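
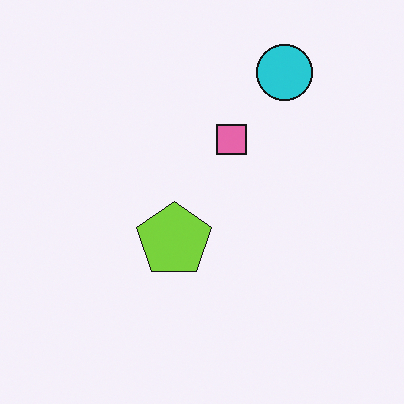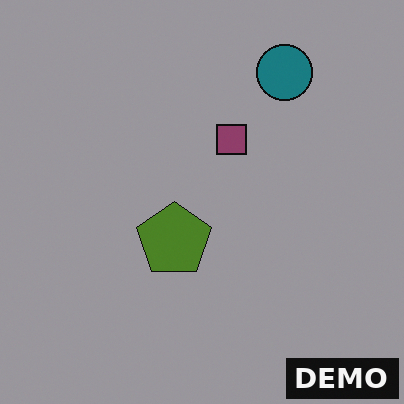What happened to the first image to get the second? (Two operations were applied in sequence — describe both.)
The image was darkened a lot, then watermarked with the text "DEMO" in the lower-right corner.

Every pixel — background and shapes alike — is uniformly darkened. A dark label reading "DEMO" appears in the lower-right corner.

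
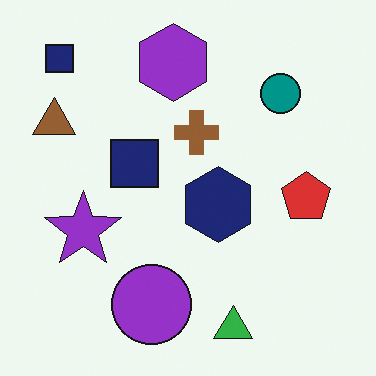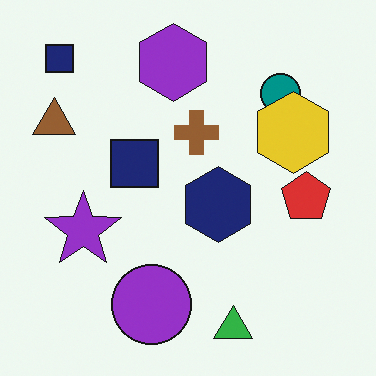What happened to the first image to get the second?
Overlaid with an additional yellow hexagon.

A yellow hexagon appears in the second image that is absent from the first.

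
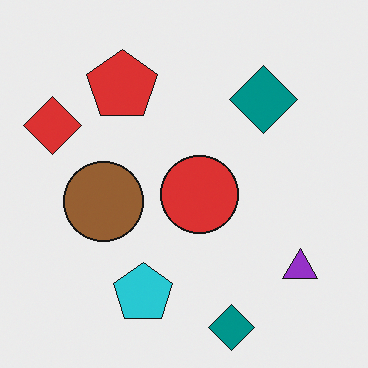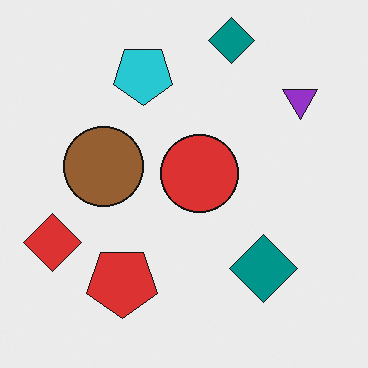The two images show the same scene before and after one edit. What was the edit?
The transformation is: flipped vertically (top ↔ bottom).

The cyan pentagon is in the bottom of the first image and the top of the second — shapes on opposite sides of the horizontal midline have swapped in a mirror flip.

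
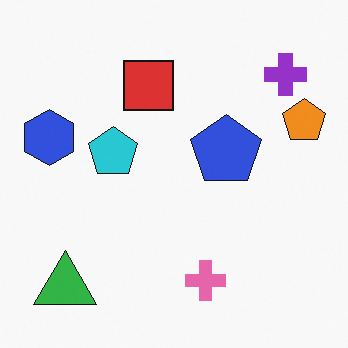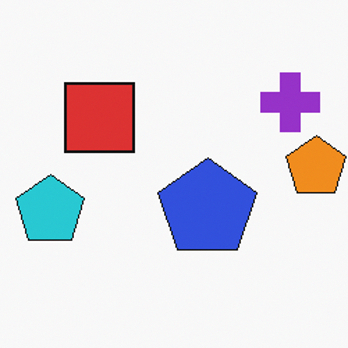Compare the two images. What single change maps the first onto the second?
The second image is the first cropped slightly and scaled back up.

The visible shapes are larger and the field of view is narrower; shapes near the original edges may be partly or wholly outside the frame — a crop-and-rescale.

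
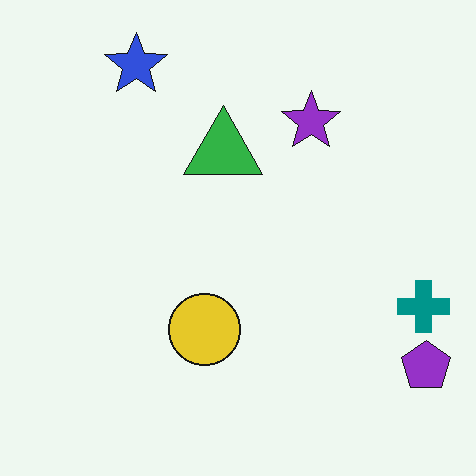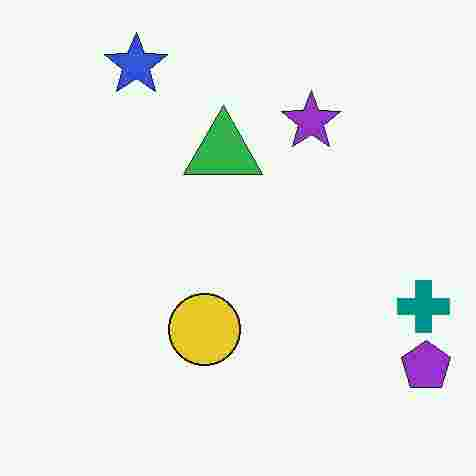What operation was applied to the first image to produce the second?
Heavily JPEG-compressed with obvious blocking artifacts.

Blocky 8×8 compression artifacts appear around shape edges and the flat background shows ringing — characteristic JPEG degradation.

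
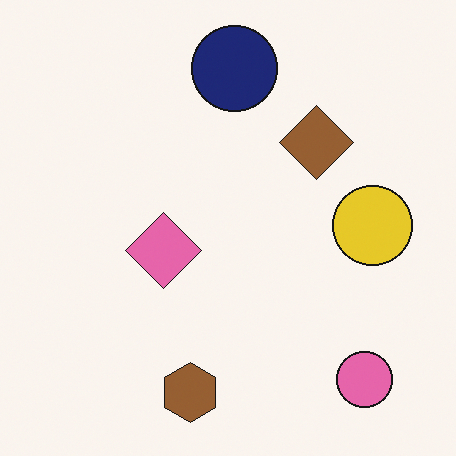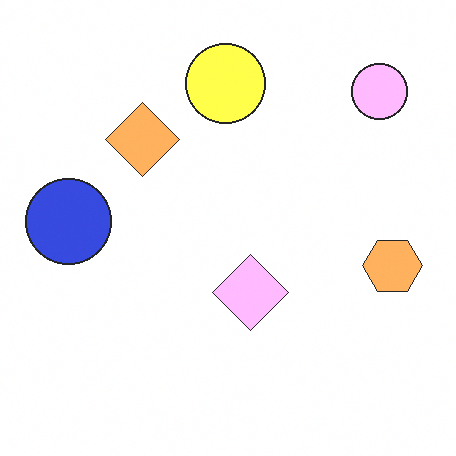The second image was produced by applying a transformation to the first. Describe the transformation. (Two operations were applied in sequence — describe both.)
The image was rotated 90° counter-clockwise, then brightened a lot.

The pink circle sits in the bottom-right of the first image and the top-right of the second — consistent with a whole-image 90° counter-clockwise rotation. Every pixel — background and shapes alike — is uniformly brightened.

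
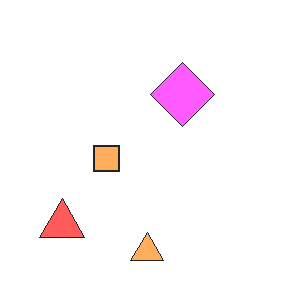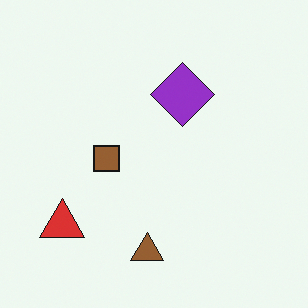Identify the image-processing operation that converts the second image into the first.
This is the original image brightened a lot.

Every pixel — background and shapes alike — is uniformly brightened.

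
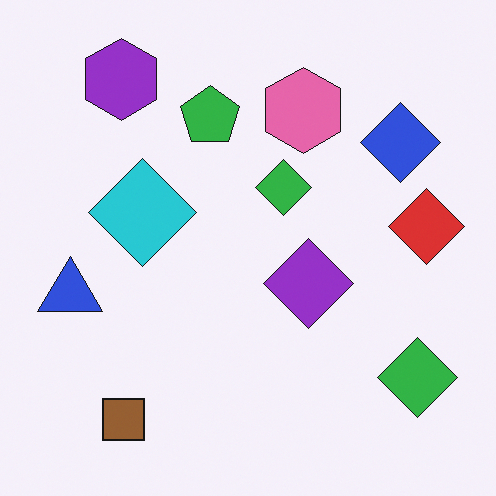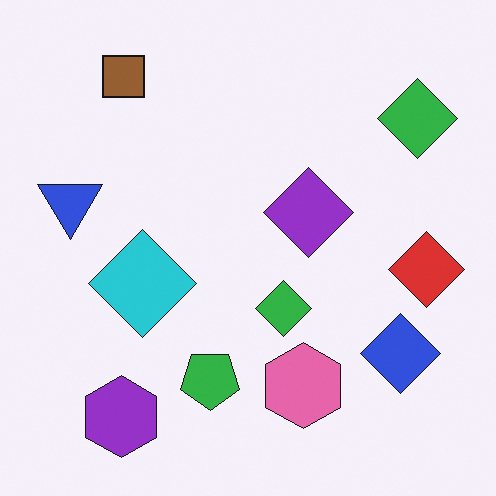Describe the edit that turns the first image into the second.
The second image is the first flipped vertically (top ↔ bottom).

The brown square is in the bottom-left of the first image and the top-left of the second — shapes on opposite sides of the horizontal midline have swapped in a mirror flip.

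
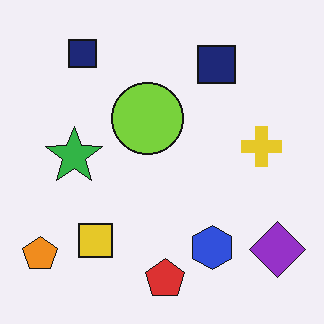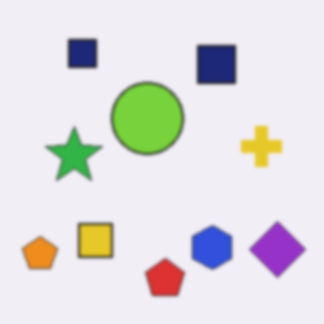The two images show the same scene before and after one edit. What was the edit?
This is the original image given a subtle gaussian blur.

Shape edges and outlines are uniformly softened across the whole image.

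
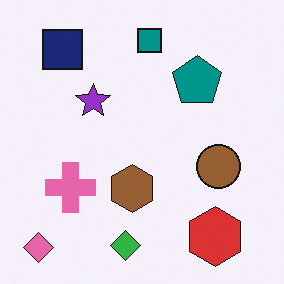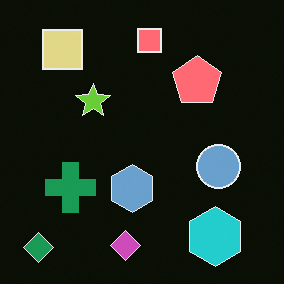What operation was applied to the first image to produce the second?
The second image is the first color-inverted (negative).

The light background has become dark and every shape's color is its complement — a photographic negative.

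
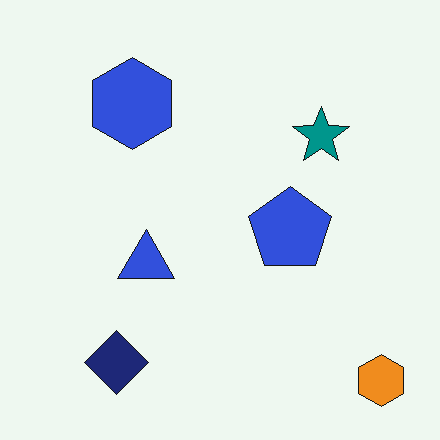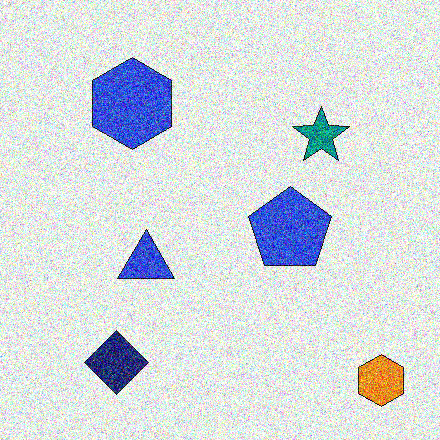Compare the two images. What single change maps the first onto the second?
It was degraded with strong gaussian noise.

Random speckle covers the whole image, including the flat background.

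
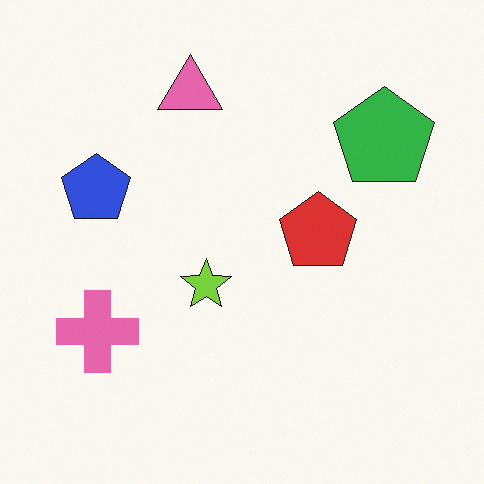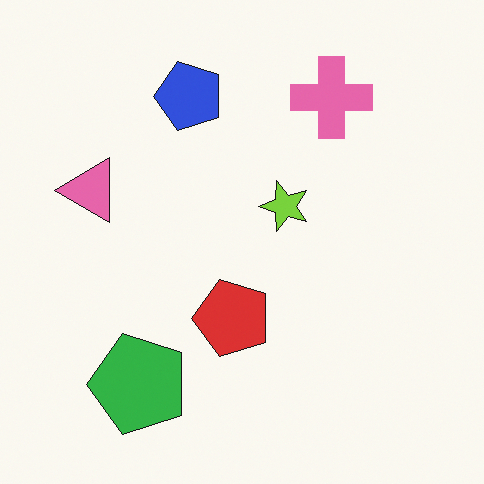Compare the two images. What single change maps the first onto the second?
The transformation is: transposed (reflected across the top-left ↔ bottom-right diagonal).

Shapes have swapped their row and column positions — what was in the top-right is now in the bottom-left — a diagonal reflection.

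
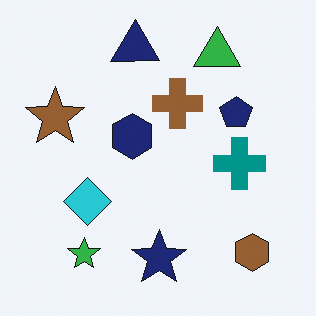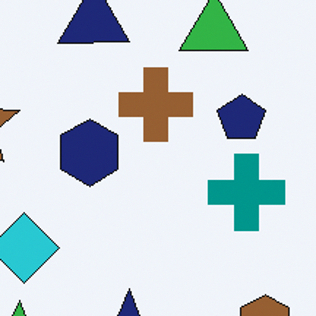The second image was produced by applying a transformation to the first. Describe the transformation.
It was cropped to a modestly smaller region and rescaled.

The visible shapes are larger and the field of view is narrower; shapes near the original edges may be partly or wholly outside the frame — a crop-and-rescale.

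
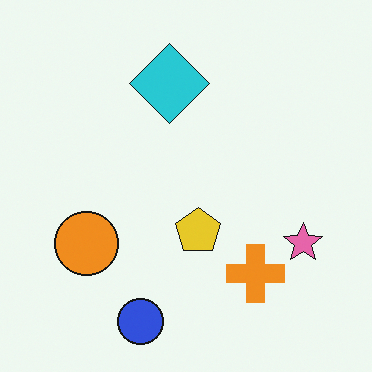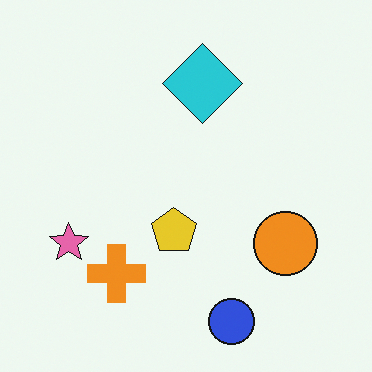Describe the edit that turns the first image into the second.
It was flipped horizontally (left ↔ right).

The pink star is in the right of the first image and the left of the second — shapes on opposite sides of the vertical midline have swapped in a mirror flip.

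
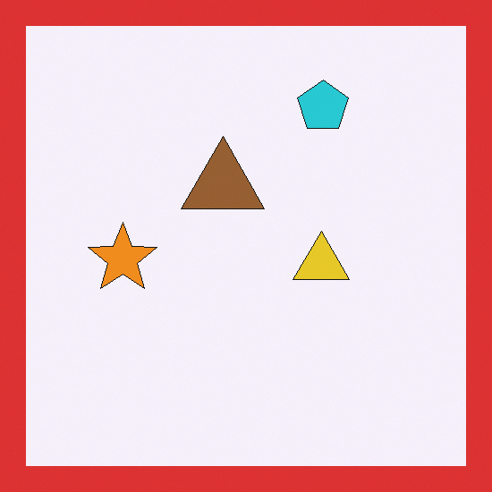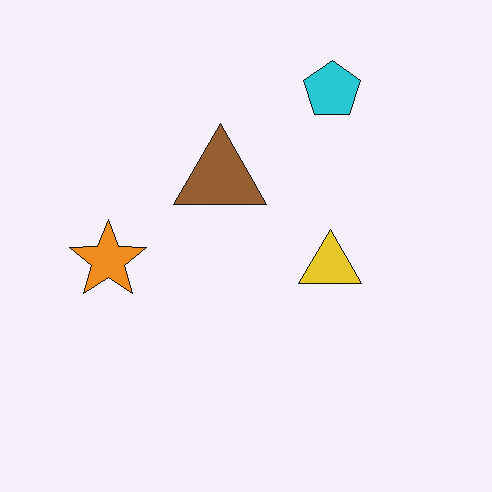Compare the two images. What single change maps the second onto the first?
It was framed with a red border.

A solid red frame runs around the edge of the first image, with the content slightly shrunk inside it.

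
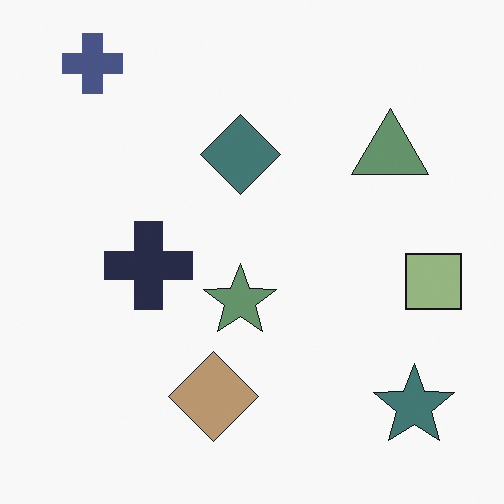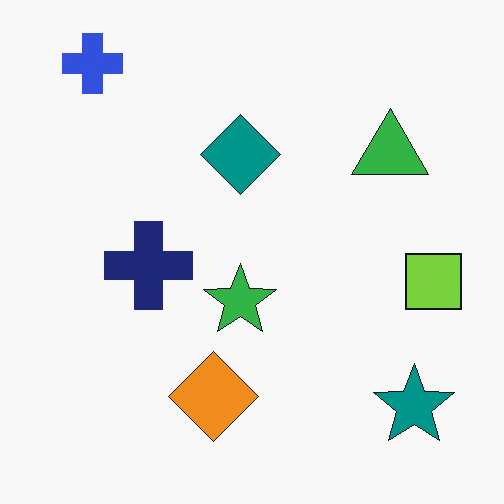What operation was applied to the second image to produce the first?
The image was made much more muted (saturation change).

All colors are more muted and greyish — a global saturation change.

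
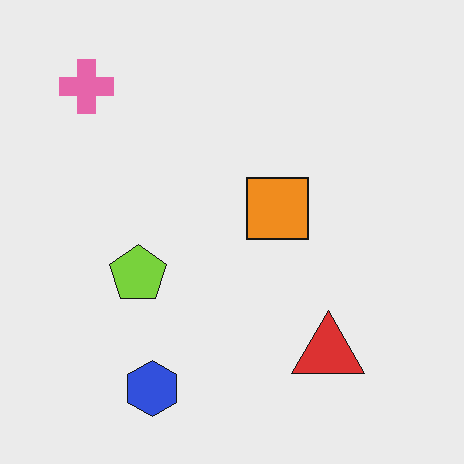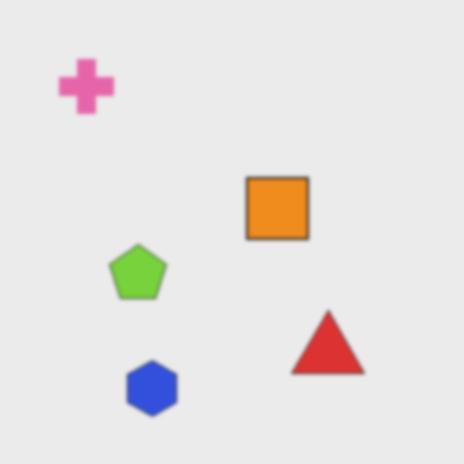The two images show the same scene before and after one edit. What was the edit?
The second image is the first slightly softened.

Shape edges and outlines are uniformly softened across the whole image.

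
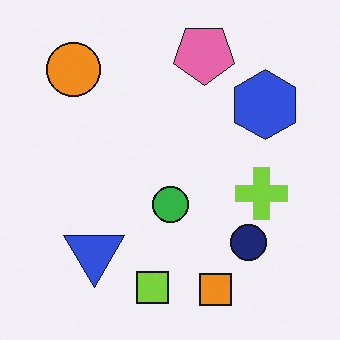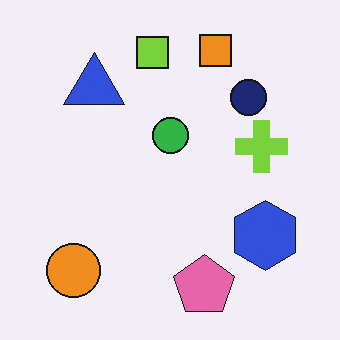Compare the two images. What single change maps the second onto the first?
Flipped vertically (top ↔ bottom).

The orange square is in the top of the second image and the bottom of the first — shapes on opposite sides of the horizontal midline have swapped in a mirror flip.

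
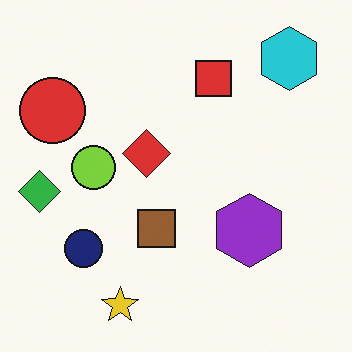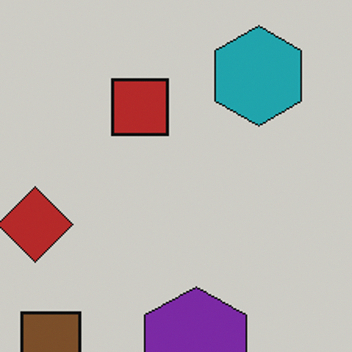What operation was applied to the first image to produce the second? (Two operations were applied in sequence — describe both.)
It was slightly darkened, then cropped slightly and scaled back up.

Every pixel — background and shapes alike — is uniformly darkened. The visible shapes are larger and the field of view is narrower; shapes near the original edges may be partly or wholly outside the frame — a crop-and-rescale.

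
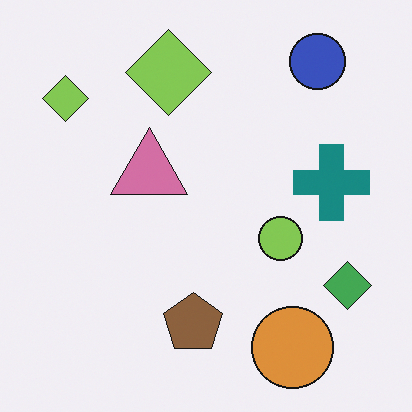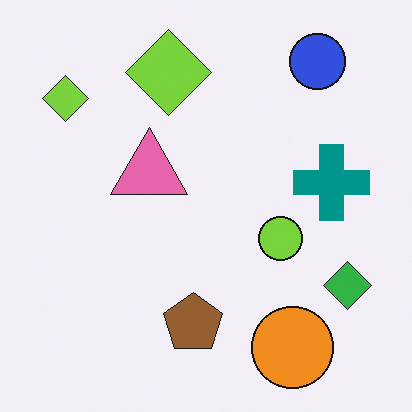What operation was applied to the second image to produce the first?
This is the original image slightly desaturated.

All colors are more muted and greyish — a global saturation change.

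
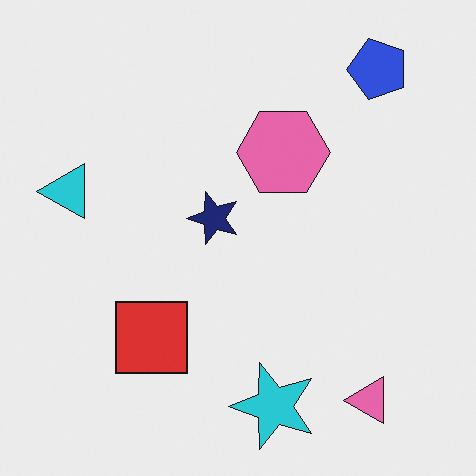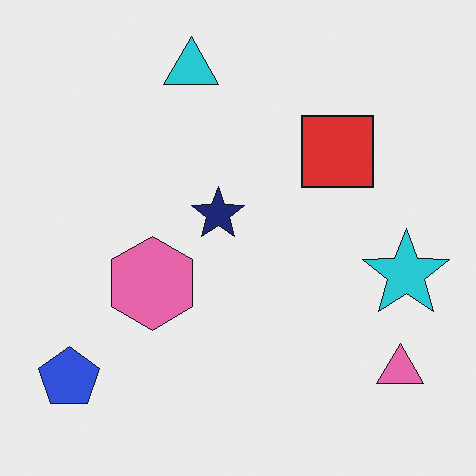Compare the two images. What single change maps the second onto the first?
The first image is the second transposed (reflected across the top-left ↔ bottom-right diagonal).

Shapes have swapped their row and column positions — what was in the top-right is now in the bottom-left — a diagonal reflection.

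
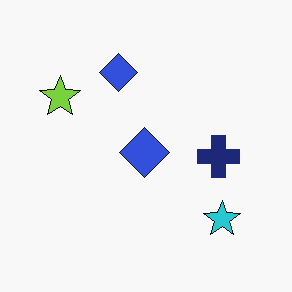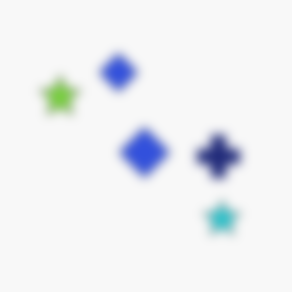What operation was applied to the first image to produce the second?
The image was heavily blurred.

Shape edges and outlines are uniformly softened across the whole image.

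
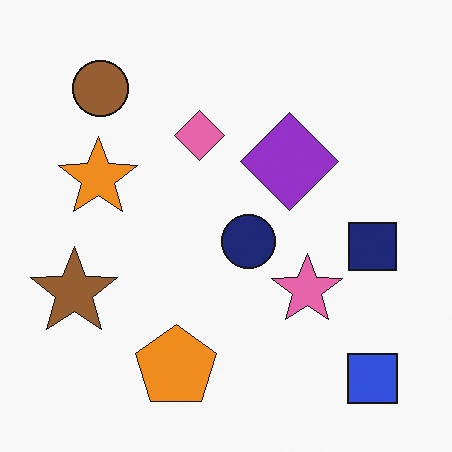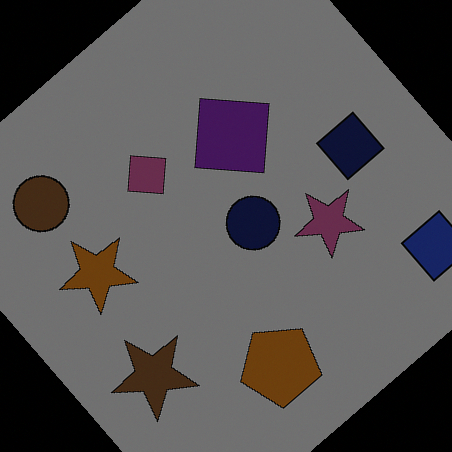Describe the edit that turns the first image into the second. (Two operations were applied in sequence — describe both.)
The second image is the first darkened a lot, then rotated counter-clockwise by a large amount — several tens of degrees.

Every pixel — background and shapes alike — is uniformly darkened. Every shape is tilted by the same angle and the image corners show triangular fill wedges — a whole-image rotation by a non-right angle.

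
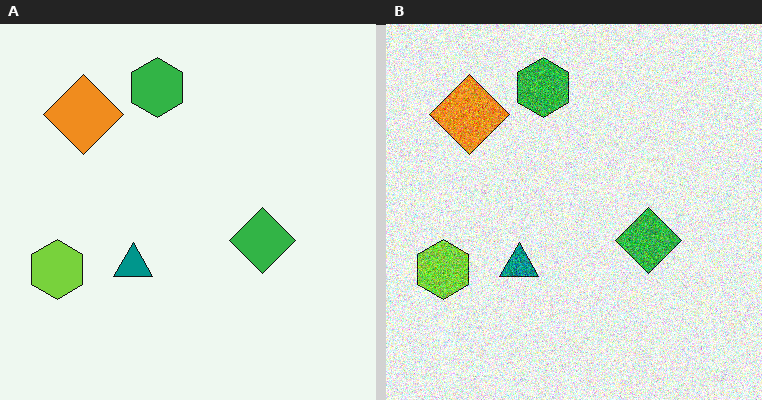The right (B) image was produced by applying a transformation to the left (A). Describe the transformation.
The right (B) image is the left (A) degraded with a thick layer of grain.

Random speckle covers the whole image, including the flat background.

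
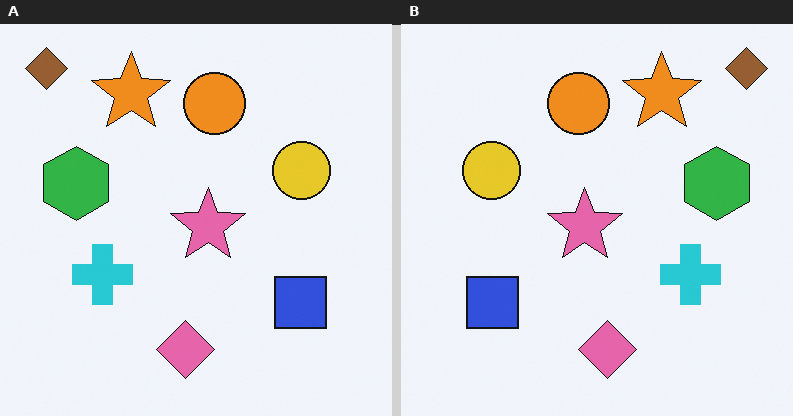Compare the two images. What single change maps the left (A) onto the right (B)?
It was flipped horizontally (left ↔ right).

The brown diamond is in the top-left of the left (A) image and the top-right of the right (B) — shapes on opposite sides of the vertical midline have swapped in a mirror flip.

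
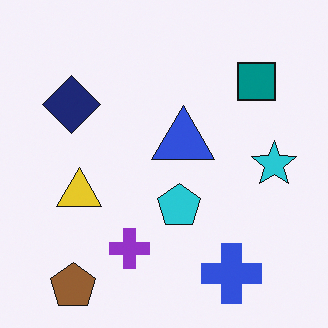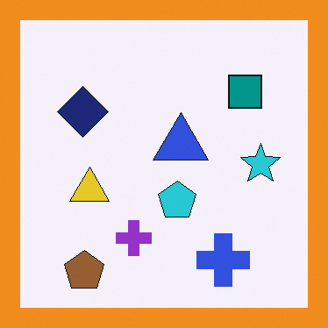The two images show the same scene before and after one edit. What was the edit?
The transformation is: framed with a orange border.

A solid orange frame runs around the edge of the second image, with the content slightly shrunk inside it.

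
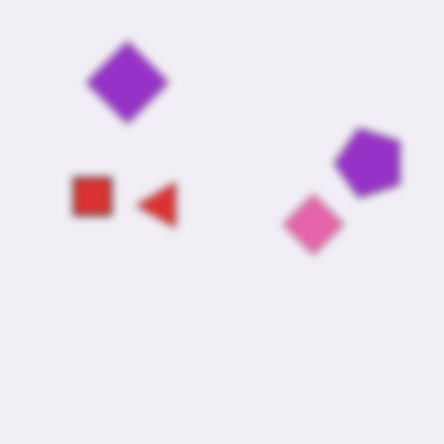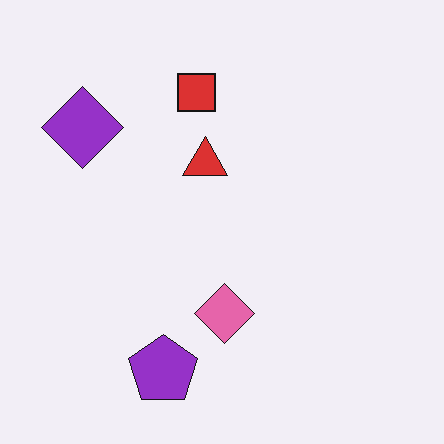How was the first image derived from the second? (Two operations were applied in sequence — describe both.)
It was transposed (reflected across the top-left ↔ bottom-right diagonal), then moderately blurred.

Shapes have swapped their row and column positions — what was in the top-right is now in the bottom-left — a diagonal reflection. Shape edges and outlines are uniformly softened across the whole image.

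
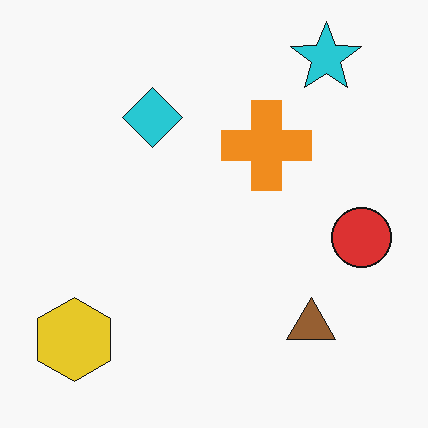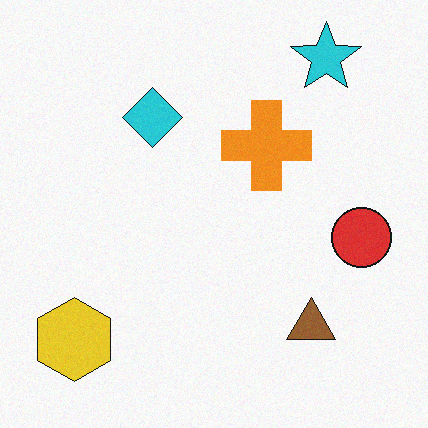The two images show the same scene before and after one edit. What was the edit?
Degraded with light additive noise.

Random speckle covers the whole image, including the flat background.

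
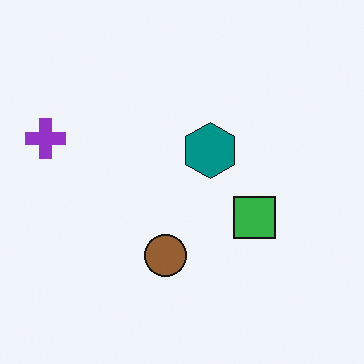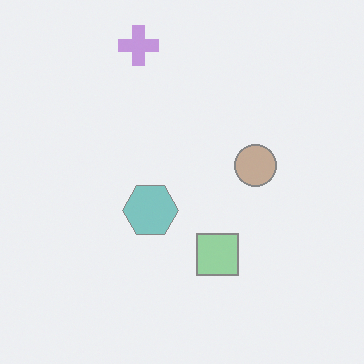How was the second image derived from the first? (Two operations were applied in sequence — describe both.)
The second image is the first given much lower contrast, then transposed (reflected across the top-left ↔ bottom-right diagonal).

Tones are pushed toward mid-grey across the whole image — a global contrast change. Shapes have swapped their row and column positions — what was in the top-right is now in the bottom-left — a diagonal reflection.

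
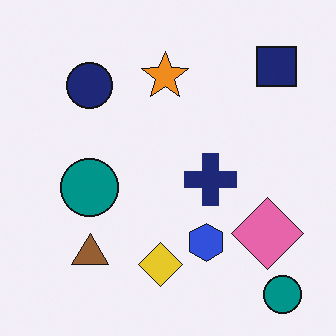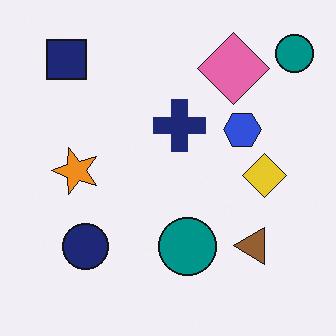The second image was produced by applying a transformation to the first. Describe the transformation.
This is the original image rotated 90° counter-clockwise.

The navy square sits in the top-right of the first image and the top-left of the second — consistent with a whole-image 90° counter-clockwise rotation.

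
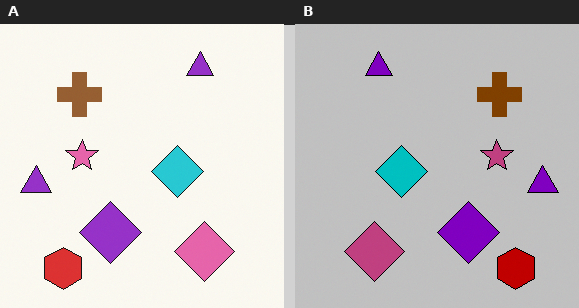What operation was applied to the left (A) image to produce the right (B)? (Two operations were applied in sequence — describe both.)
The transformation is: heavily posterized to just a handful of flat colors, then flipped horizontally (left ↔ right).

Each flat color has snapped to a coarser quantized level — most visibly, the near-white background has dropped to a flat grey. The red hexagon is in the bottom-left of the left (A) image and the bottom-right of the right (B) — shapes on opposite sides of the vertical midline have swapped in a mirror flip.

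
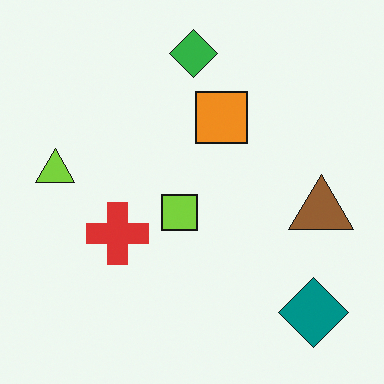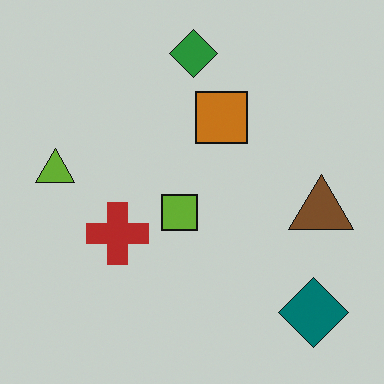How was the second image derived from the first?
Darkened a little.

Every pixel — background and shapes alike — is uniformly darkened.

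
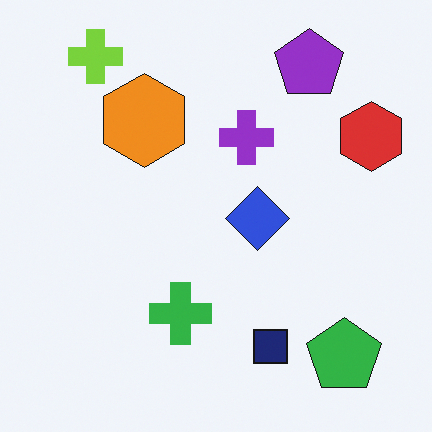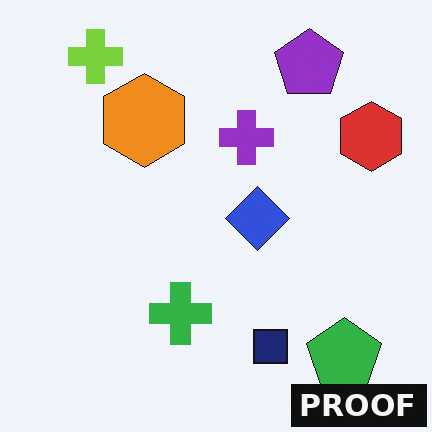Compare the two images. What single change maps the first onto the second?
The transformation is: watermarked with the text "PROOF" in the lower-right corner.

A dark label reading "PROOF" appears in the lower-right corner.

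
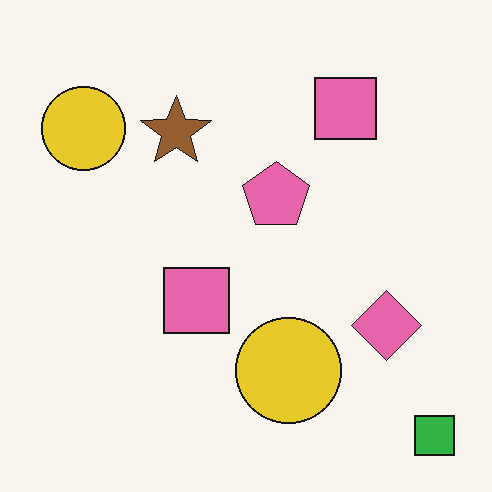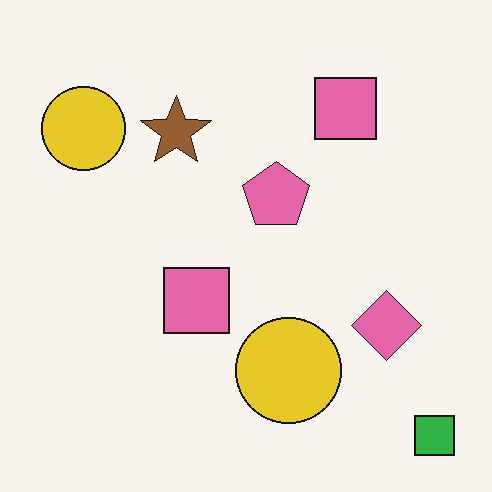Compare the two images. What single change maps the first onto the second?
The second image is the first given moderate JPEG compression.

Blocky 8×8 compression artifacts appear around shape edges and the flat background shows ringing — characteristic JPEG degradation.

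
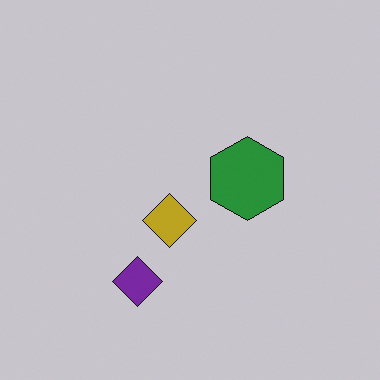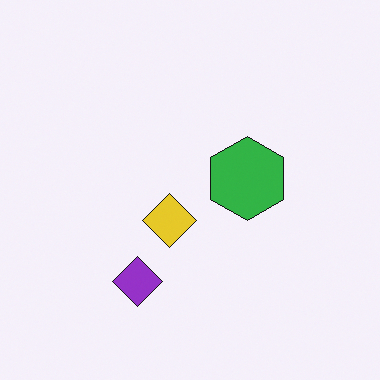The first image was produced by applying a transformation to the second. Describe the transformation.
The first image is the second darkened a little.

Every pixel — background and shapes alike — is uniformly darkened.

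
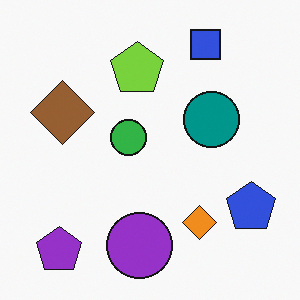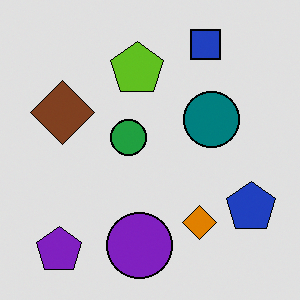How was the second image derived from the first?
The transformation is: moderately posterized.

Each flat color has snapped to a coarser quantized level — most visibly, the near-white background has dropped to a flat grey.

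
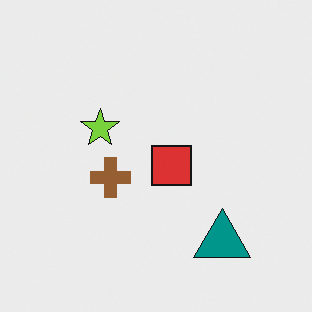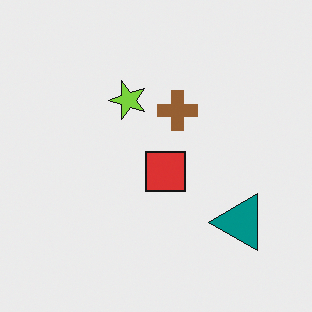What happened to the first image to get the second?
The image was transposed (reflected across the top-left ↔ bottom-right diagonal).

Shapes have swapped their row and column positions — what was in the top-right is now in the bottom-left — a diagonal reflection.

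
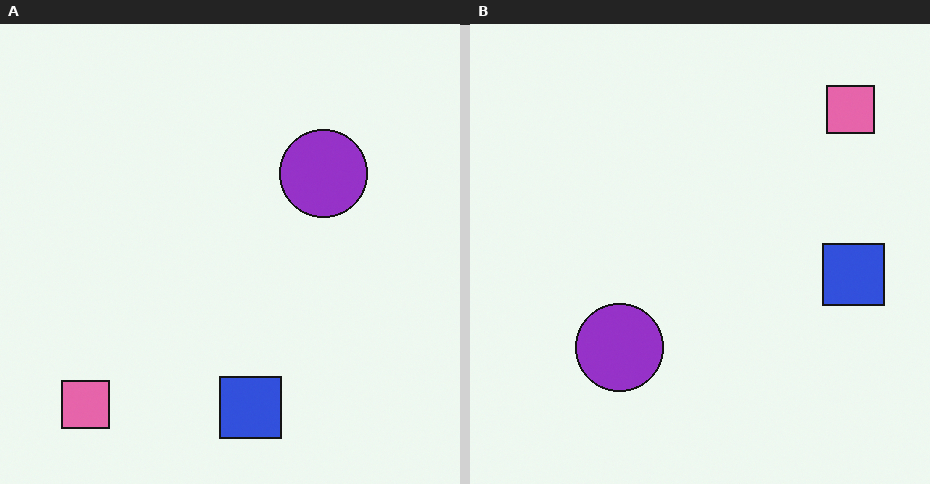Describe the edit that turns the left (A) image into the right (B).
This is the original image transposed (reflected across the top-left ↔ bottom-right diagonal).

Shapes have swapped their row and column positions — what was in the top-right is now in the bottom-left — a diagonal reflection.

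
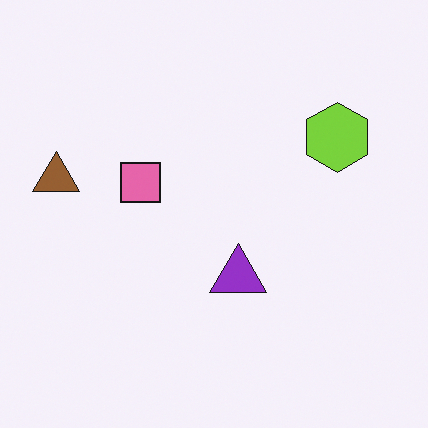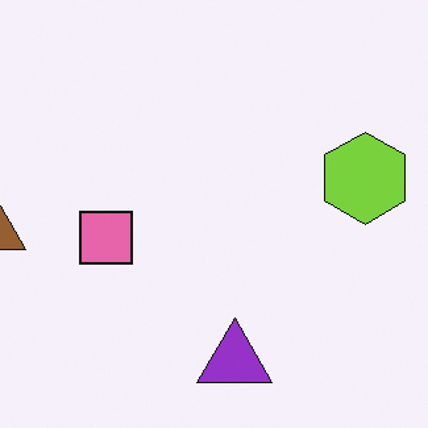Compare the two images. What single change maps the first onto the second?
The image was cropped slightly and scaled back up.

The visible shapes are larger and the field of view is narrower; shapes near the original edges may be partly or wholly outside the frame — a crop-and-rescale.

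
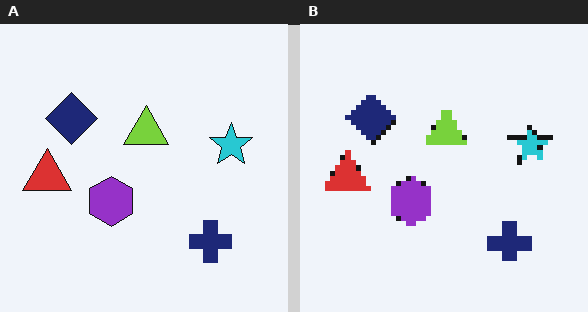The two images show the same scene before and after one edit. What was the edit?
It was lightly pixelated (a mild mosaic effect).

Shapes are reduced to large square blocks; fine edges and outlines are lost — a downscale-then-upscale (mosaic) effect.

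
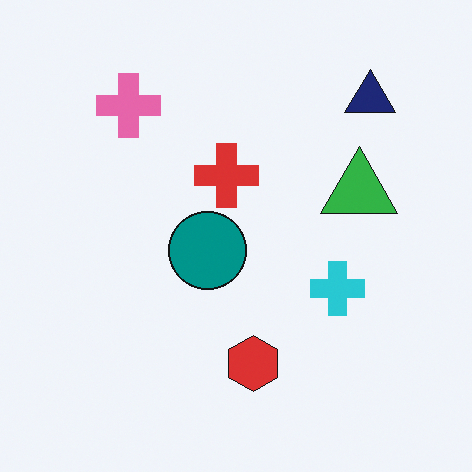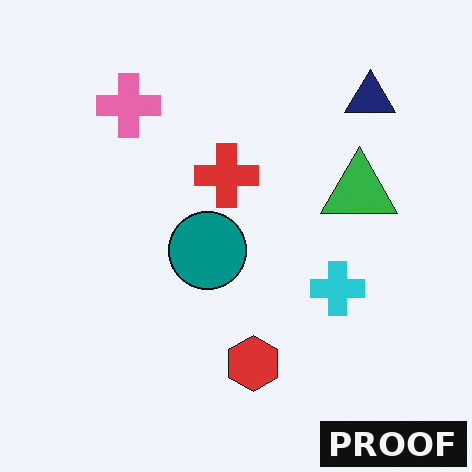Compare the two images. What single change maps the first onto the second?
The second image is the first watermarked with the text "PROOF" in the lower-right corner.

A dark label reading "PROOF" appears in the lower-right corner.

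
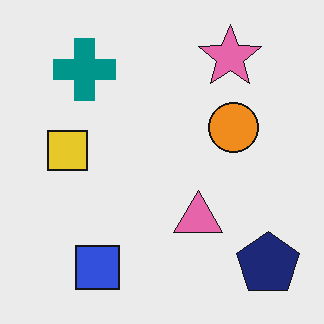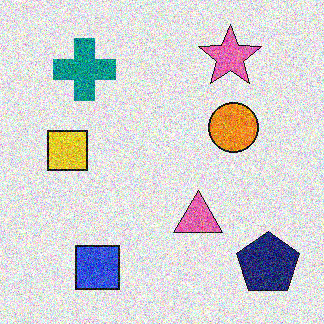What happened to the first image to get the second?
The second image is the first degraded with strong gaussian noise.

Random speckle covers the whole image, including the flat background.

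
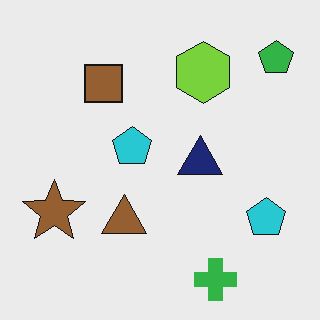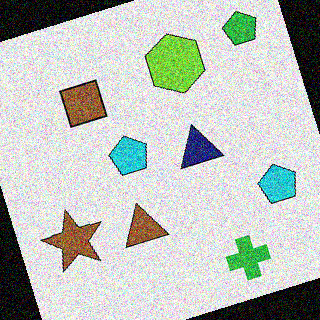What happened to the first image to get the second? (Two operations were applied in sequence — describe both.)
The image was rotated counter-clockwise by a clearly visible amount, then degraded with strong gaussian noise.

Every shape is tilted by the same angle and the image corners show triangular fill wedges — a whole-image rotation by a non-right angle. Random speckle covers the whole image, including the flat background.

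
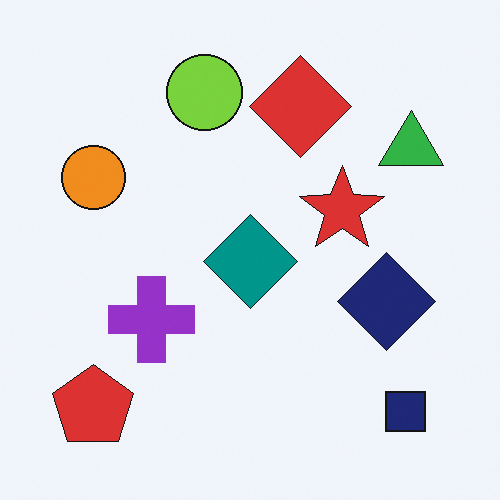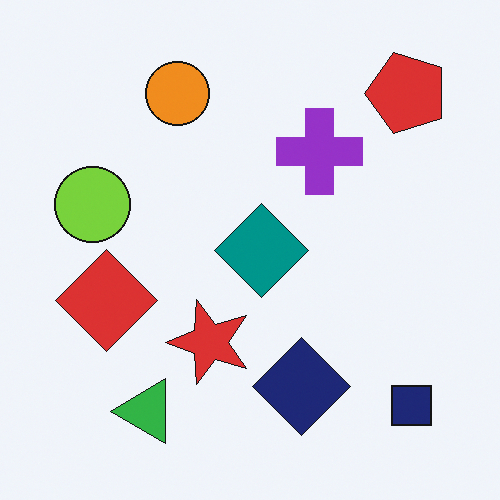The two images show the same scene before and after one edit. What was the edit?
The second image is the first transposed (reflected across the top-left ↔ bottom-right diagonal).

Shapes have swapped their row and column positions — what was in the top-right is now in the bottom-left — a diagonal reflection.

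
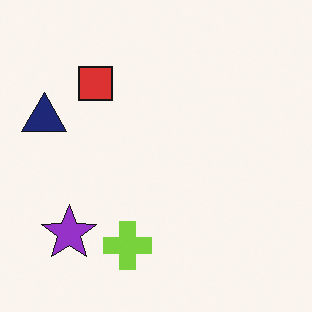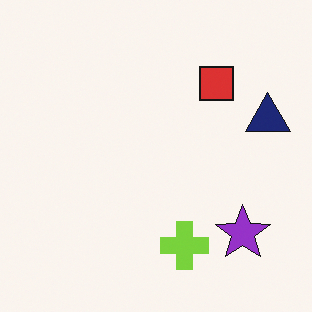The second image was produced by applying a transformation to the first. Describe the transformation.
It was flipped horizontally (left ↔ right).

The navy triangle is in the left of the first image and the right of the second — shapes on opposite sides of the vertical midline have swapped in a mirror flip.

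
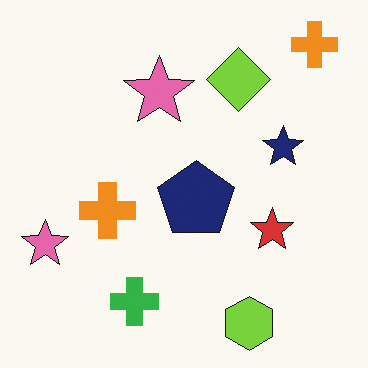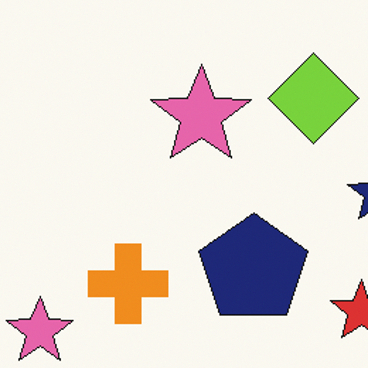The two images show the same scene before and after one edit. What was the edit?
It was cropped to a modestly smaller region and rescaled.

The visible shapes are larger and the field of view is narrower; shapes near the original edges may be partly or wholly outside the frame — a crop-and-rescale.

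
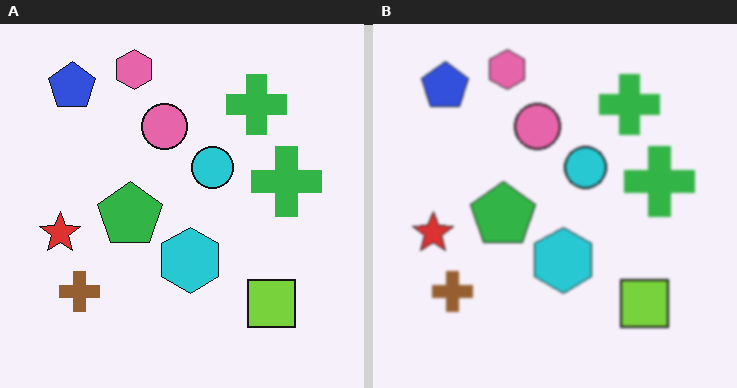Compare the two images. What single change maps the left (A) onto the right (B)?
This is the original image given a subtle gaussian blur.

Shape edges and outlines are uniformly softened across the whole image.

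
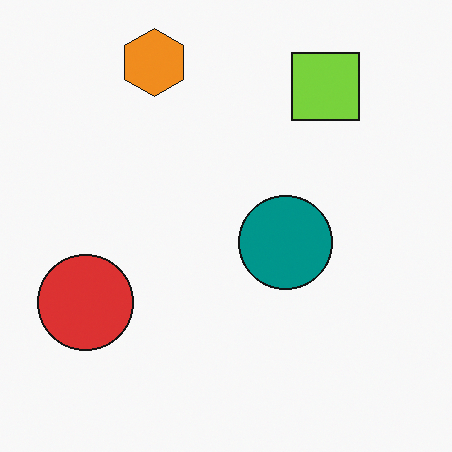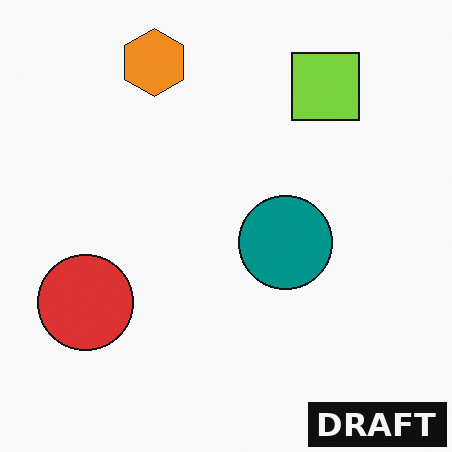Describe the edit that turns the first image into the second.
The transformation is: watermarked with the text "DRAFT" in the lower-right corner.

A dark label reading "DRAFT" appears in the lower-right corner.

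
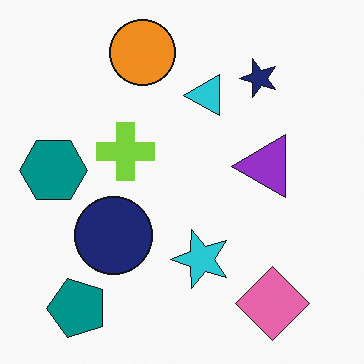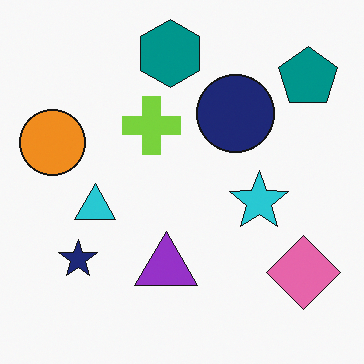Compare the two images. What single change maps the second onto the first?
The image was transposed (reflected across the top-left ↔ bottom-right diagonal).

Shapes have swapped their row and column positions — what was in the top-right is now in the bottom-left — a diagonal reflection.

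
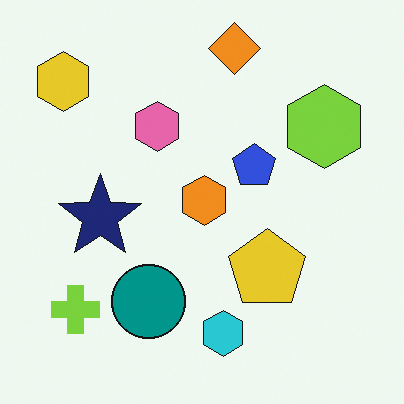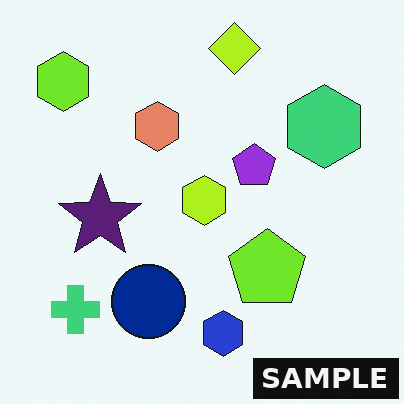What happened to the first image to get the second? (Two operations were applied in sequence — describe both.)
This is the original image hue-shifted by a small amount, then watermarked with the text "SAMPLE" in the lower-right corner.

Every shape's color has rotated by the same amount around the hue wheel — a uniform hue shift. A dark label reading "SAMPLE" appears in the lower-right corner.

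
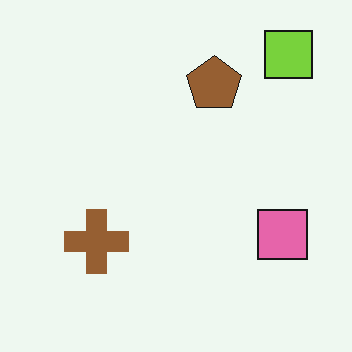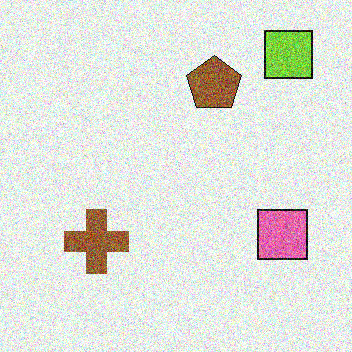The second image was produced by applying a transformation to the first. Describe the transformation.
It was degraded with strong gaussian noise.

Random speckle covers the whole image, including the flat background.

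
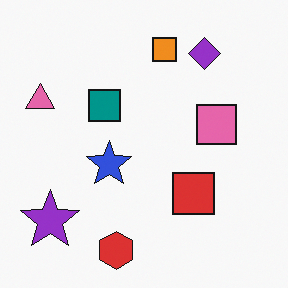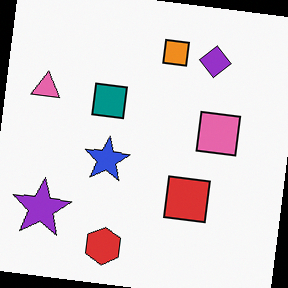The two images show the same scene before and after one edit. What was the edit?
This is the original image rotated clockwise by a small amount.

Every shape is tilted by the same angle and the image corners show triangular fill wedges — a whole-image rotation by a non-right angle.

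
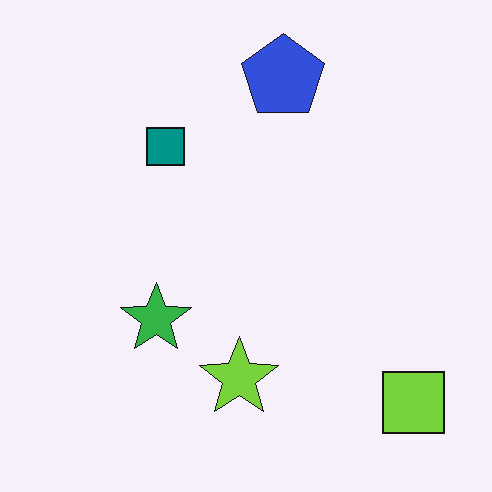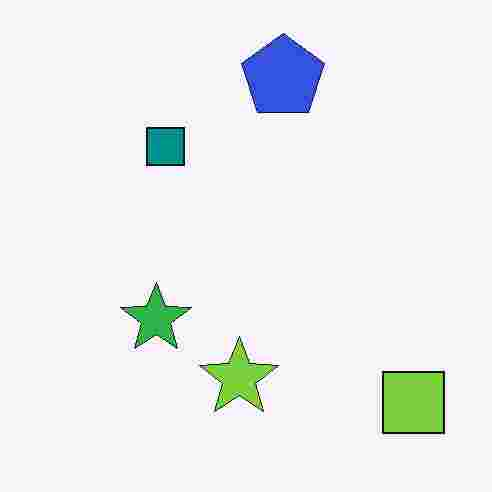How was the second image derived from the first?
This is the original image heavily JPEG-compressed with obvious blocking artifacts.

Blocky 8×8 compression artifacts appear around shape edges and the flat background shows ringing — characteristic JPEG degradation.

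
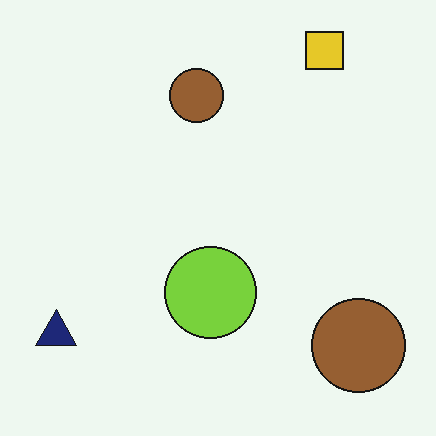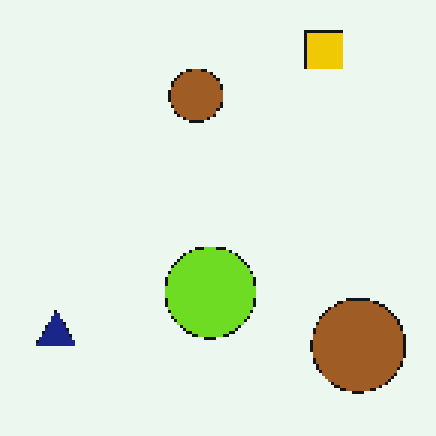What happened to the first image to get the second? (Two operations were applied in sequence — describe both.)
It was slightly oversaturated, then mildly pixelated.

All colors are more vivid — a global saturation change. Shapes are reduced to large square blocks; fine edges and outlines are lost — a downscale-then-upscale (mosaic) effect.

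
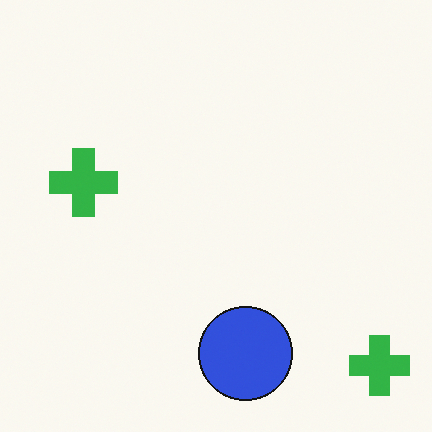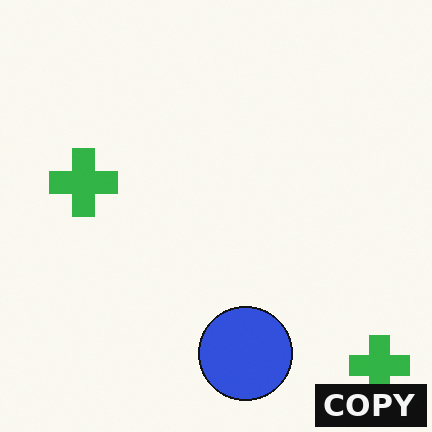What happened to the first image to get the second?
This is the original image watermarked with the text "COPY" in the lower-right corner.

A dark label reading "COPY" appears in the lower-right corner.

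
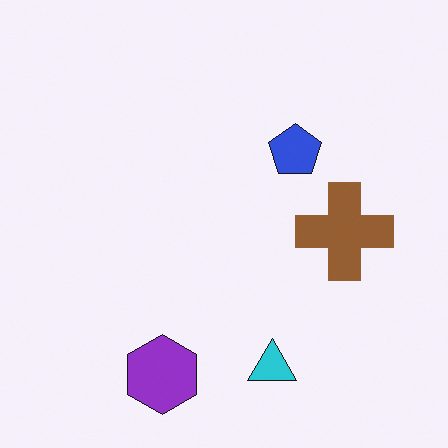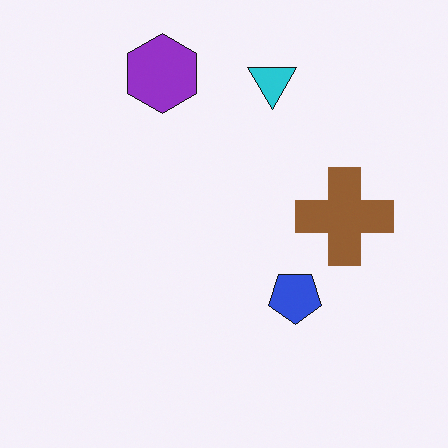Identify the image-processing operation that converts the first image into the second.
This is the original image flipped vertically (top ↔ bottom).

The purple hexagon is in the bottom of the first image and the top of the second — shapes on opposite sides of the horizontal midline have swapped in a mirror flip.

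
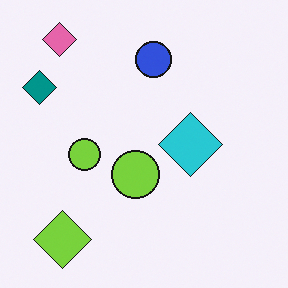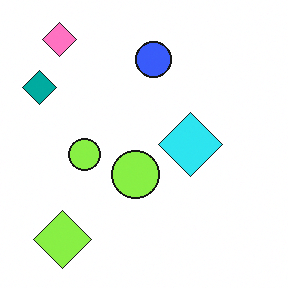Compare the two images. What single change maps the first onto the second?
This is the original image brightened a little.

Every pixel — background and shapes alike — is uniformly brightened.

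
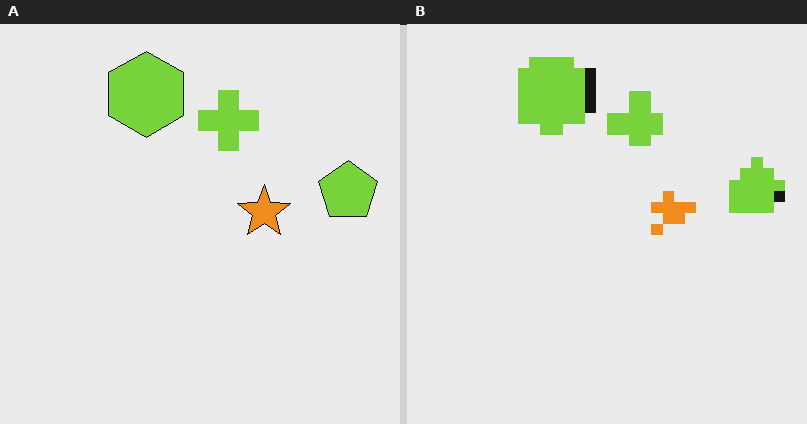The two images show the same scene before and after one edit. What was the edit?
This is the original image coarsely pixelated.

Shapes are reduced to large square blocks; fine edges and outlines are lost — a downscale-then-upscale (mosaic) effect.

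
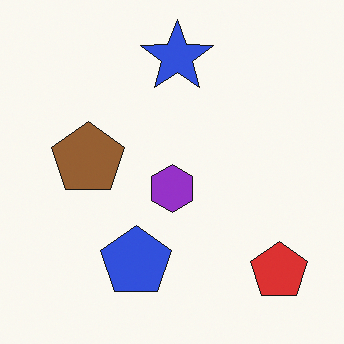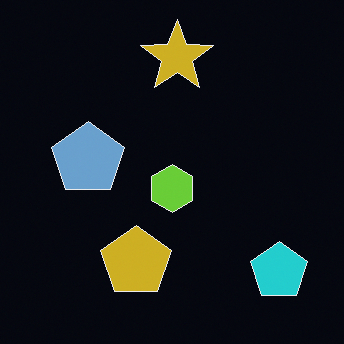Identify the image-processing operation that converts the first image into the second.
The image was color-inverted (negative).

The light background has become dark and every shape's color is its complement — a photographic negative.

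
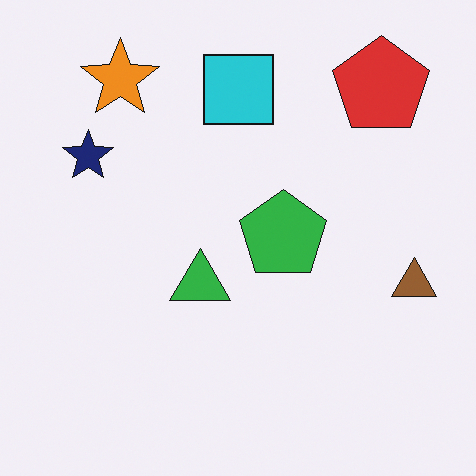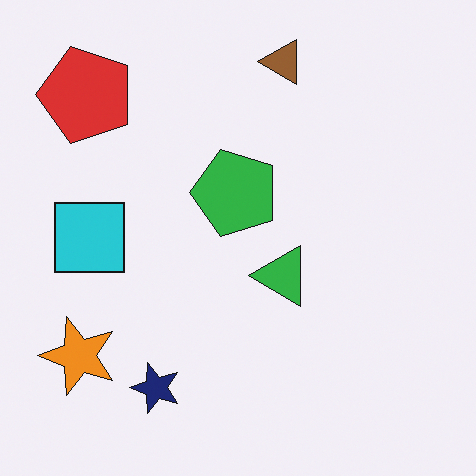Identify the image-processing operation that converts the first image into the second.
The second image is the first rotated 90° counter-clockwise.

The red pentagon sits in the top-right of the first image and the top-left of the second — consistent with a whole-image 90° counter-clockwise rotation.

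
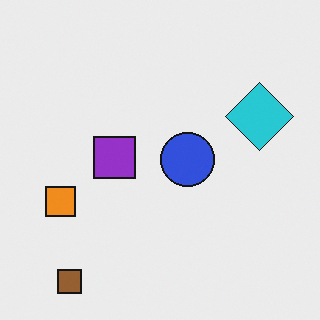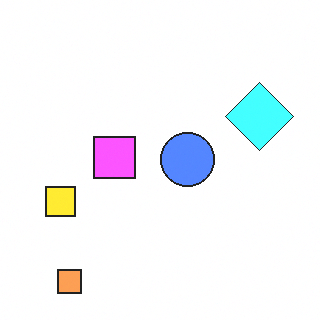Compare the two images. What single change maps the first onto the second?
The second image is the first brightened a lot.

Every pixel — background and shapes alike — is uniformly brightened.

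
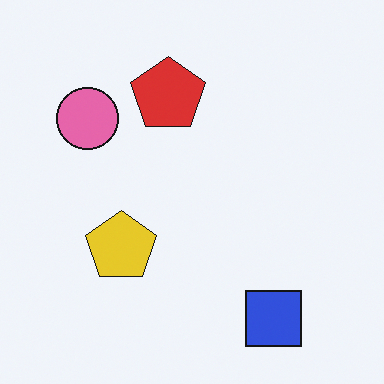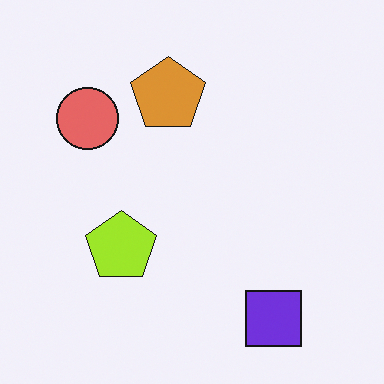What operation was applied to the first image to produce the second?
The transformation is: hue-shifted by a small amount.

Every shape's color has rotated by the same amount around the hue wheel — a uniform hue shift.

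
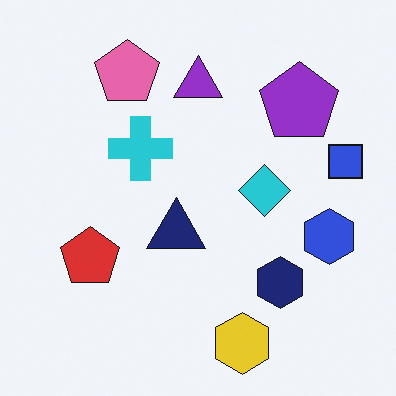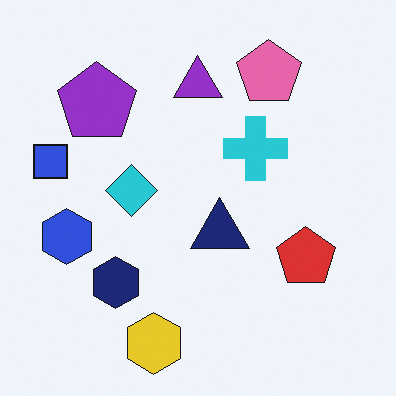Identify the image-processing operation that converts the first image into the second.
The second image is the first flipped horizontally (left ↔ right).

The blue square is in the right of the first image and the left of the second — shapes on opposite sides of the vertical midline have swapped in a mirror flip.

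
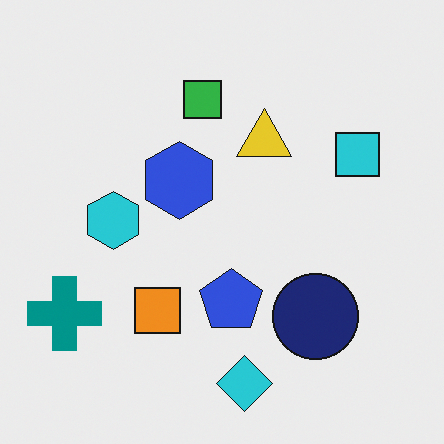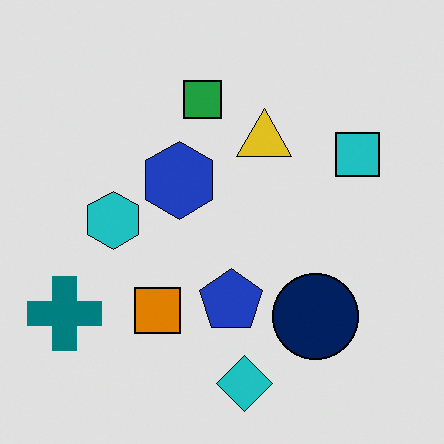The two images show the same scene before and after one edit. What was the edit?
The transformation is: moderately posterized.

Each flat color has snapped to a coarser quantized level — most visibly, the near-white background has dropped to a flat grey.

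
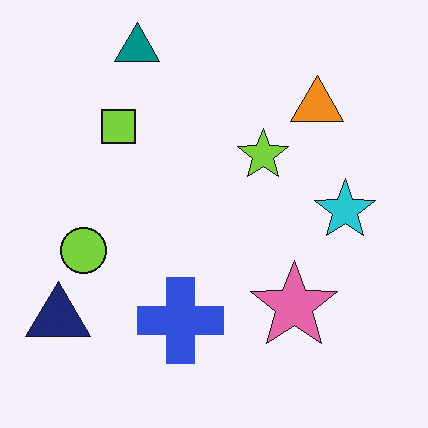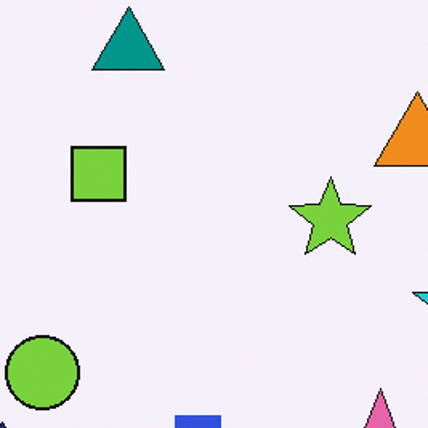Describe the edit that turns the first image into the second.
The image was cropped slightly and scaled back up.

The visible shapes are larger and the field of view is narrower; shapes near the original edges may be partly or wholly outside the frame — a crop-and-rescale.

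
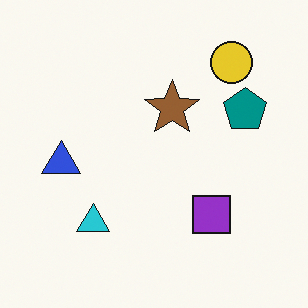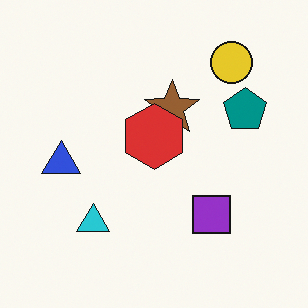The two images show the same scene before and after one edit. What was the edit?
Overlaid with an additional red hexagon.

A red hexagon appears in the second image that is absent from the first.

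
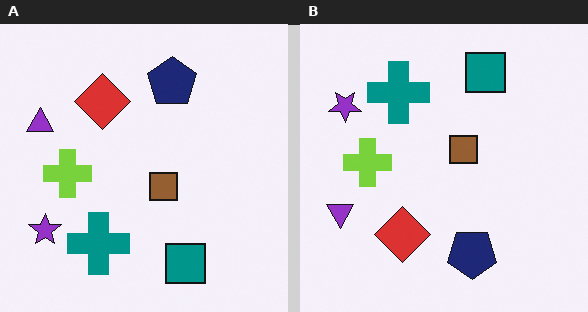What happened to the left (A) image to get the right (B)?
Flipped vertically (top ↔ bottom).

The teal square is in the bottom of the left (A) image and the top of the right (B) — shapes on opposite sides of the horizontal midline have swapped in a mirror flip.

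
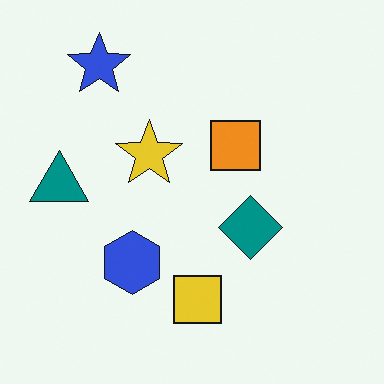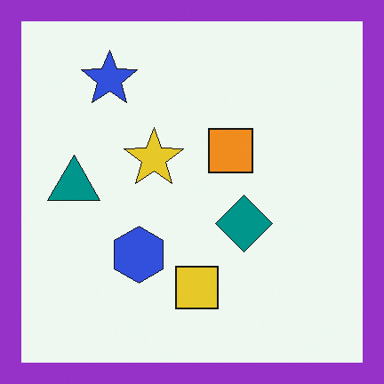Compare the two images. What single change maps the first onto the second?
The transformation is: framed with a purple border.

A solid purple frame runs around the edge of the second image, with the content slightly shrunk inside it.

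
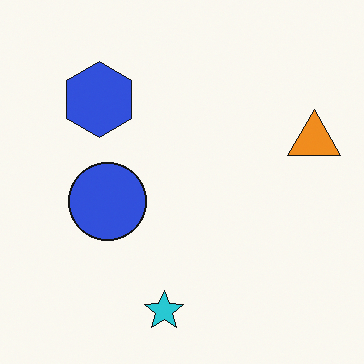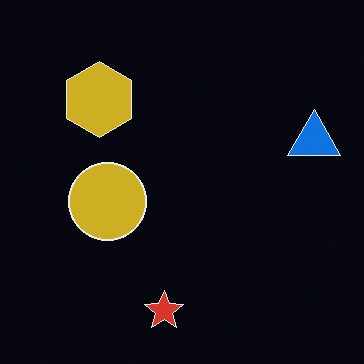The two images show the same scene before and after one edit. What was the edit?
Color-inverted (negative).

The light background has become dark and every shape's color is its complement — a photographic negative.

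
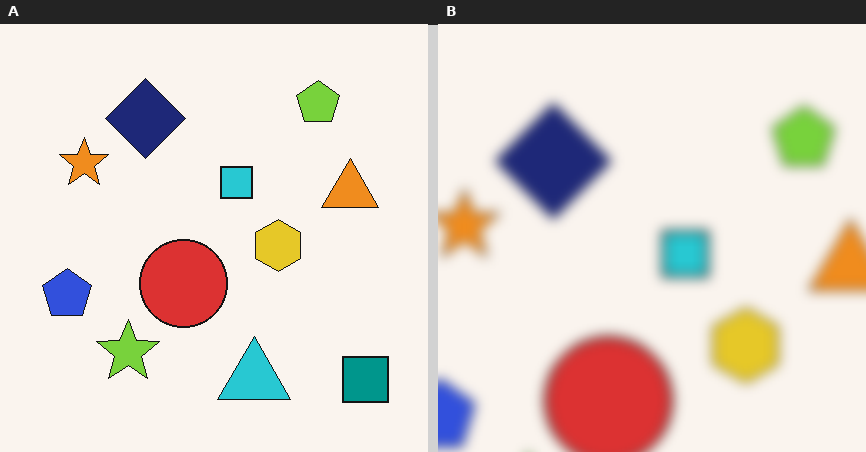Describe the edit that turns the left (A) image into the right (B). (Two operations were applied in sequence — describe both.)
This is the original image moderately blurred, then cropped to a modestly smaller region and rescaled.

Shape edges and outlines are uniformly softened across the whole image. The visible shapes are larger and the field of view is narrower; shapes near the original edges may be partly or wholly outside the frame — a crop-and-rescale.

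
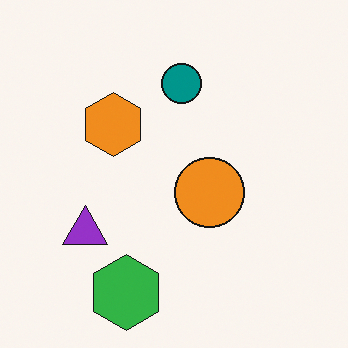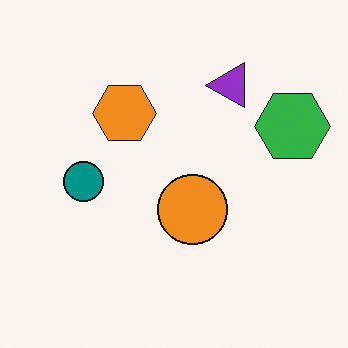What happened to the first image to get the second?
The transformation is: transposed (reflected across the top-left ↔ bottom-right diagonal).

Shapes have swapped their row and column positions — what was in the top-right is now in the bottom-left — a diagonal reflection.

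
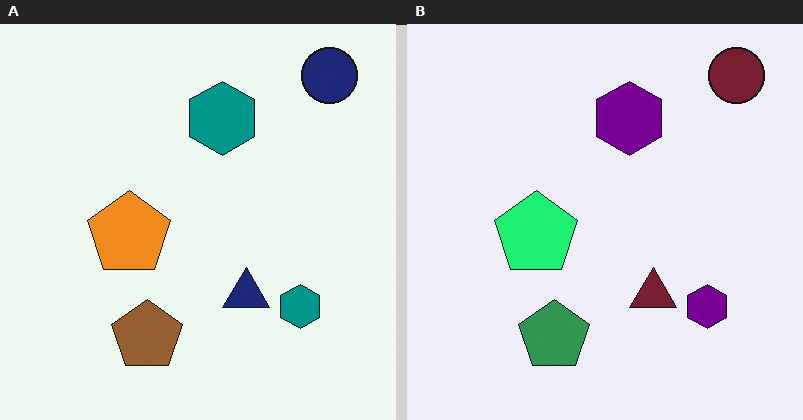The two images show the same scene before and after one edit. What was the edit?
It was hue-shifted noticeably.

Every shape's color has rotated by the same amount around the hue wheel — a uniform hue shift.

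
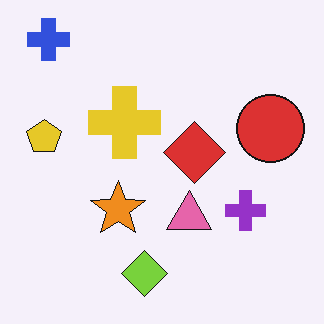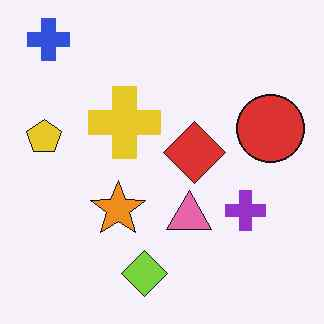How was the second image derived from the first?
This is the original image JPEG-compressed with visible artifacts.

Blocky 8×8 compression artifacts appear around shape edges and the flat background shows ringing — characteristic JPEG degradation.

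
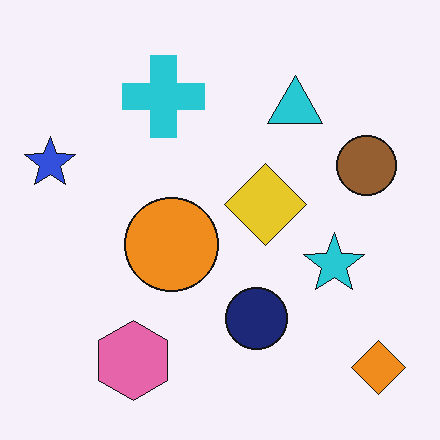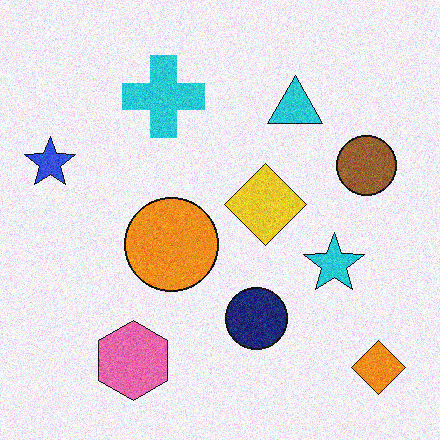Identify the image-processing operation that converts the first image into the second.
It was degraded with moderate additive noise.

Random speckle covers the whole image, including the flat background.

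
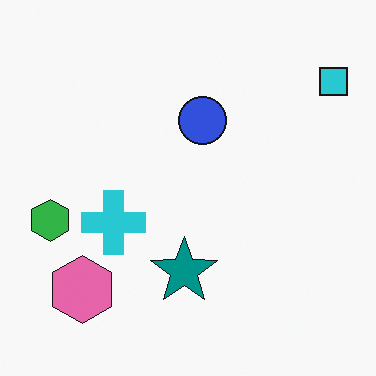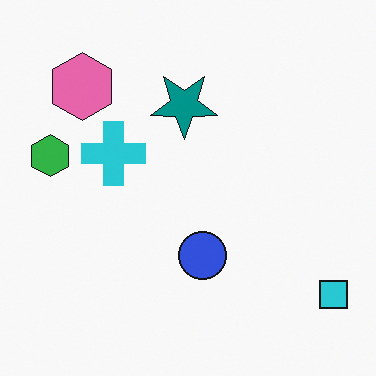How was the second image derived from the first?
The transformation is: flipped vertically (top ↔ bottom).

The cyan square is in the top-right of the first image and the bottom-right of the second — shapes on opposite sides of the horizontal midline have swapped in a mirror flip.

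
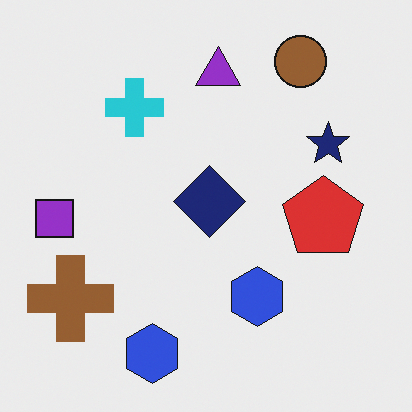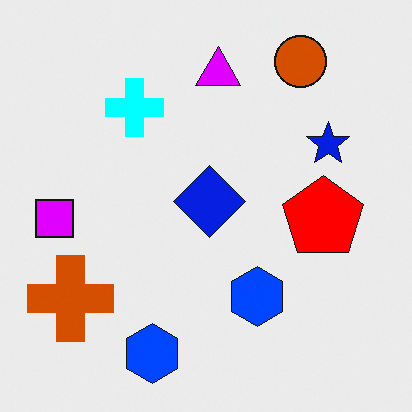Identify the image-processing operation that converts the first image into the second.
The transformation is: heavily oversaturated.

All colors are more vivid — a global saturation change.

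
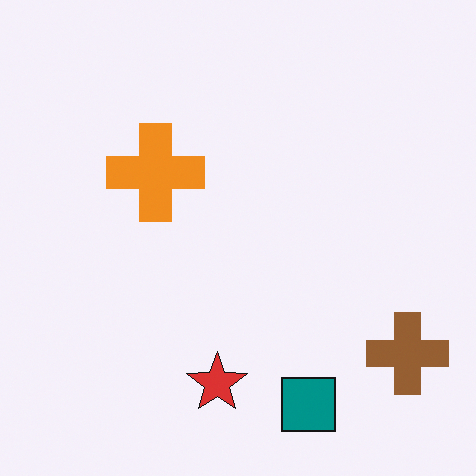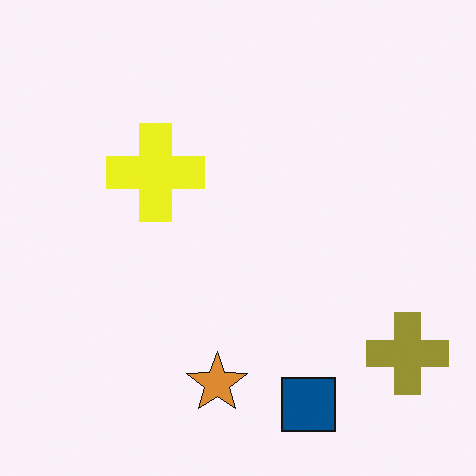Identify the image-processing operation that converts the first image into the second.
It was hue-shifted by a small amount.

Every shape's color has rotated by the same amount around the hue wheel — a uniform hue shift.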